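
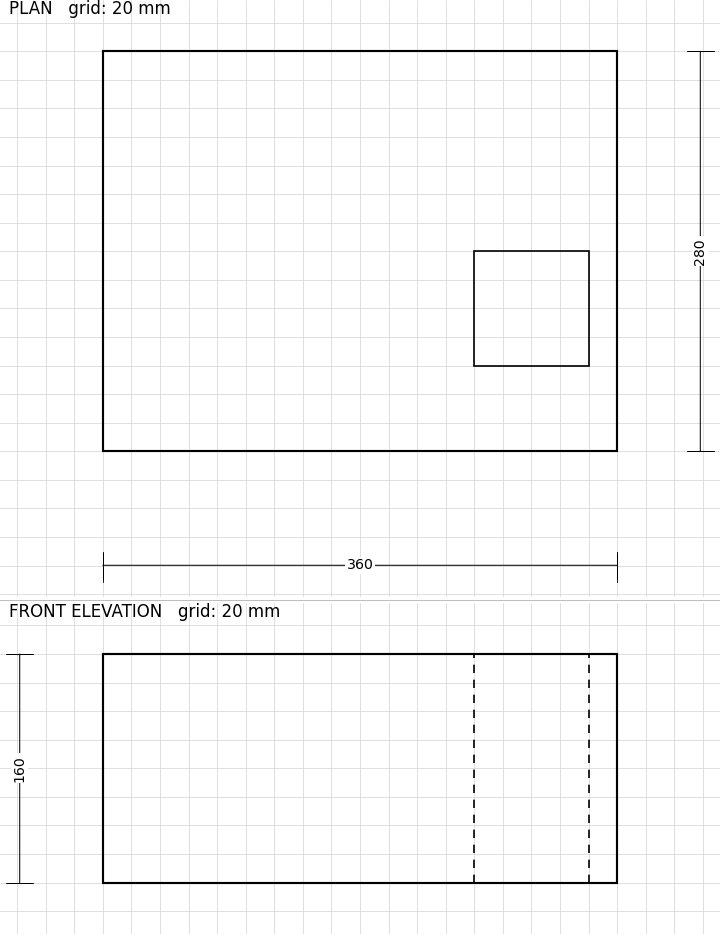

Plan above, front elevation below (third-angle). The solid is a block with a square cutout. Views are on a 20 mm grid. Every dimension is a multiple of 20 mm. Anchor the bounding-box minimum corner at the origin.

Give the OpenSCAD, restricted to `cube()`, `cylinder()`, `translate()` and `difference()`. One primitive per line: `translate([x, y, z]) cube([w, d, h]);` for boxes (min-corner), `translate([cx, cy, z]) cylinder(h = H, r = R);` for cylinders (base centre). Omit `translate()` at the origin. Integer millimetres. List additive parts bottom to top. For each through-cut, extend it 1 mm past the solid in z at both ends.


difference() {
  cube([360, 280, 160]);
  translate([260, 60, -1]) cube([80, 80, 162]);
}


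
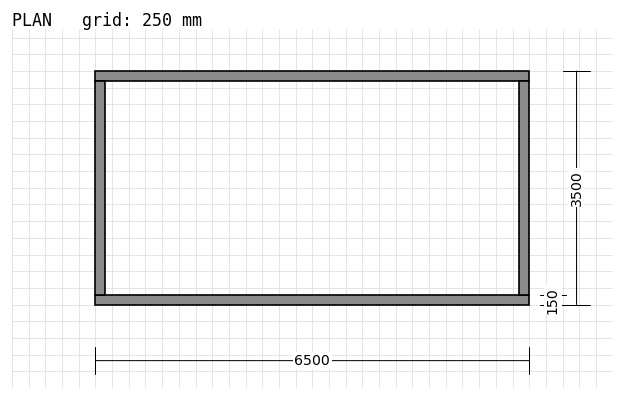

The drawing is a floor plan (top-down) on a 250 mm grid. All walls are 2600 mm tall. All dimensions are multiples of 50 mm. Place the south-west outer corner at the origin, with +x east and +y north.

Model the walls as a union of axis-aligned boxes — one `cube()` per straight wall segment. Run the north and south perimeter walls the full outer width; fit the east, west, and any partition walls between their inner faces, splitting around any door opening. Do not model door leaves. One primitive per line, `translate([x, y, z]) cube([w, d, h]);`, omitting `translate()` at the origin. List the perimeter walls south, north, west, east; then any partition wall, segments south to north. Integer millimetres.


cube([6500, 150, 2600]);
translate([0, 3350, 0]) cube([6500, 150, 2600]);
translate([0, 150, 0]) cube([150, 3200, 2600]);
translate([6350, 150, 0]) cube([150, 3200, 2600]);


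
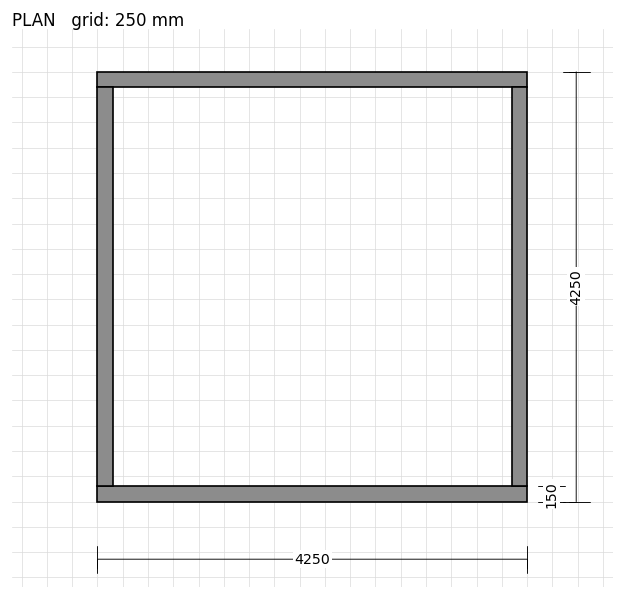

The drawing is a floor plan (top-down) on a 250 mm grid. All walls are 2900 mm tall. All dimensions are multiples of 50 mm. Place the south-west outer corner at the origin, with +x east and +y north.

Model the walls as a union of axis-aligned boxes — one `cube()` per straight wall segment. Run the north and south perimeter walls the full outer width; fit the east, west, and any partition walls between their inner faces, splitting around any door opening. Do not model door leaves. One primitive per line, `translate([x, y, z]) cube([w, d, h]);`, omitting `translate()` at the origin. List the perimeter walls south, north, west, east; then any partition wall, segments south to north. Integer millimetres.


cube([4250, 150, 2900]);
translate([0, 4100, 0]) cube([4250, 150, 2900]);
translate([0, 150, 0]) cube([150, 3950, 2900]);
translate([4100, 150, 0]) cube([150, 3950, 2900]);


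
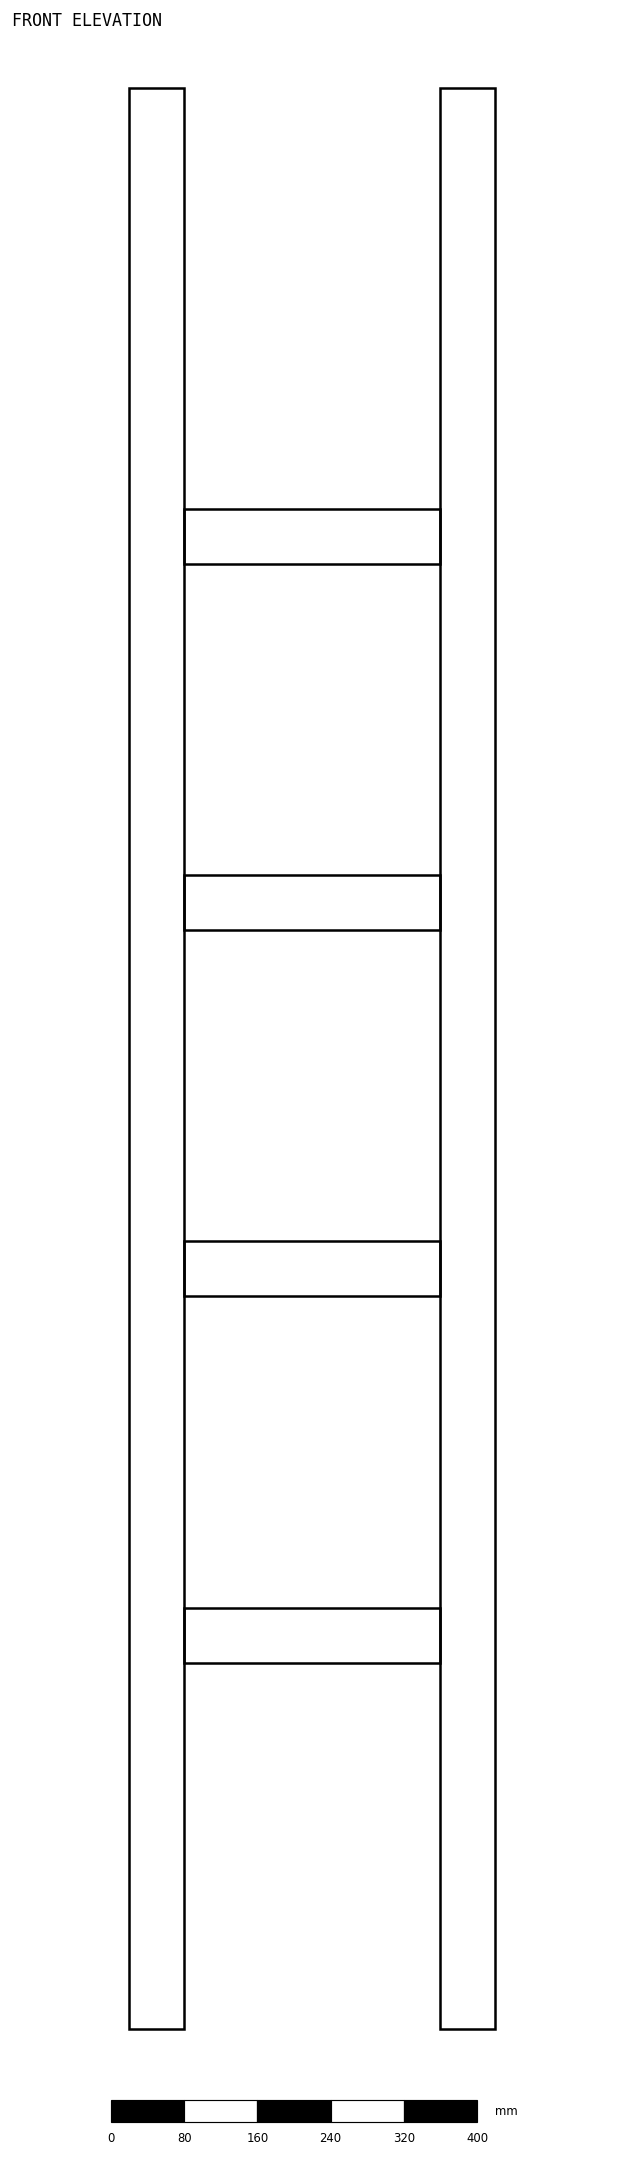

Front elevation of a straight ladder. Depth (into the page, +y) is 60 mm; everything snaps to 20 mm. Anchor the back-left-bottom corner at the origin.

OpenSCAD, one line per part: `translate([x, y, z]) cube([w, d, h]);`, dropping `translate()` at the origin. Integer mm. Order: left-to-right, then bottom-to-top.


cube([60, 60, 2120]);
translate([60, 0, 400]) cube([280, 60, 60]);
translate([60, 0, 800]) cube([280, 60, 60]);
translate([60, 0, 1200]) cube([280, 60, 60]);
translate([60, 0, 1600]) cube([280, 60, 60]);
translate([340, 0, 0]) cube([60, 60, 2120]);


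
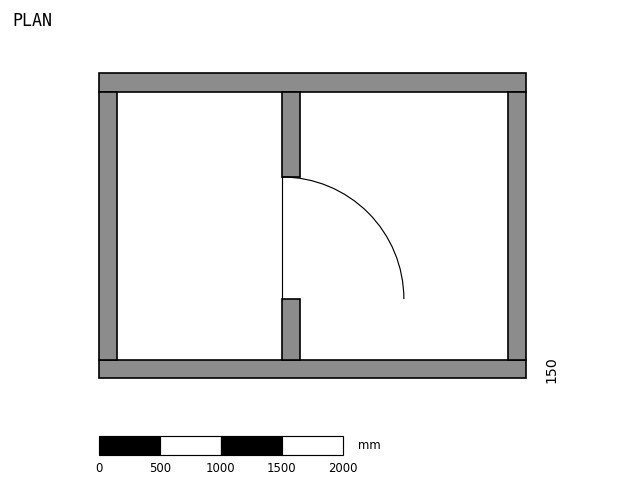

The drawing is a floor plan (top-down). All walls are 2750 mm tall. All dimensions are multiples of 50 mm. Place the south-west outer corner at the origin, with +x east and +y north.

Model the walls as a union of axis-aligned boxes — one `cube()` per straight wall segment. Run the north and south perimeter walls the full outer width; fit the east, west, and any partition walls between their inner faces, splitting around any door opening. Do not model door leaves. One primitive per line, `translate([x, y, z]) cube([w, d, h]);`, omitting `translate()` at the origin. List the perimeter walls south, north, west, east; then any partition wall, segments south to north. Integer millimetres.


cube([3500, 150, 2750]);
translate([0, 2350, 0]) cube([3500, 150, 2750]);
translate([0, 150, 0]) cube([150, 2200, 2750]);
translate([3350, 150, 0]) cube([150, 2200, 2750]);
translate([1500, 150, 0]) cube([150, 500, 2750]);
translate([1500, 1650, 0]) cube([150, 700, 2750]);


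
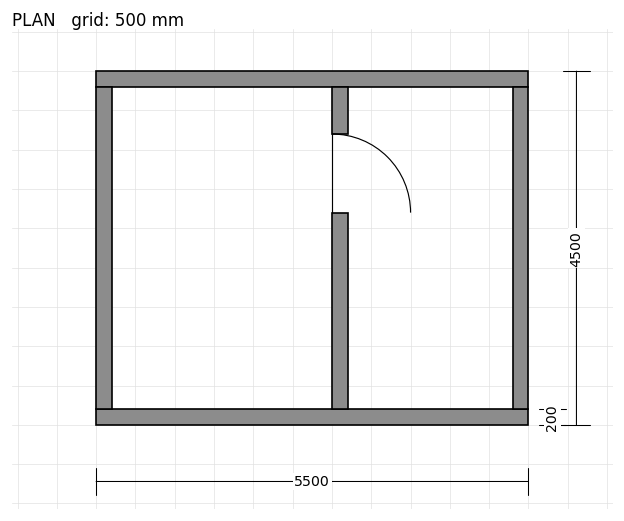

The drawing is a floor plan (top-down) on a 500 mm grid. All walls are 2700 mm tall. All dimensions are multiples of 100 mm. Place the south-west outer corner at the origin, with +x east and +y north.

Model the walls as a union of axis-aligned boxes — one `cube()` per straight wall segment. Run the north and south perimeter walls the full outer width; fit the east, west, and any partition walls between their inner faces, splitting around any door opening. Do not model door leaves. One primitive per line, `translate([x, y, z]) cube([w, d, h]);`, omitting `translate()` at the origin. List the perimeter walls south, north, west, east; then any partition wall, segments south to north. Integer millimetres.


cube([5500, 200, 2700]);
translate([0, 4300, 0]) cube([5500, 200, 2700]);
translate([0, 200, 0]) cube([200, 4100, 2700]);
translate([5300, 200, 0]) cube([200, 4100, 2700]);
translate([3000, 200, 0]) cube([200, 2500, 2700]);
translate([3000, 3700, 0]) cube([200, 600, 2700]);


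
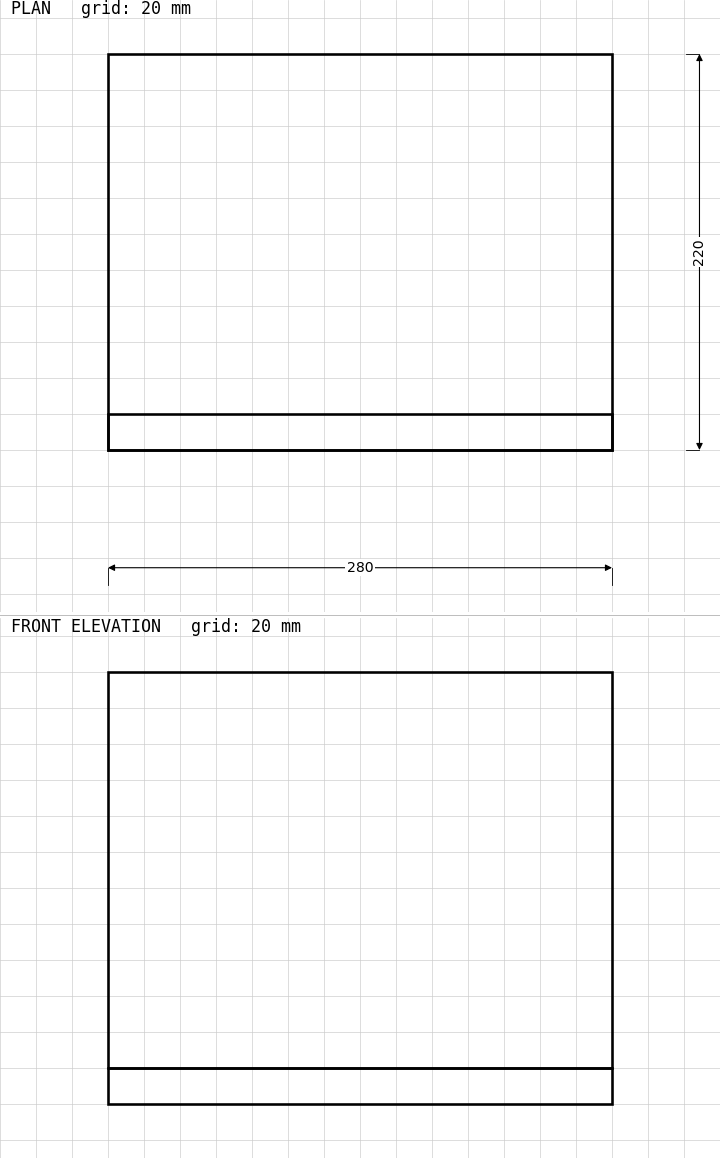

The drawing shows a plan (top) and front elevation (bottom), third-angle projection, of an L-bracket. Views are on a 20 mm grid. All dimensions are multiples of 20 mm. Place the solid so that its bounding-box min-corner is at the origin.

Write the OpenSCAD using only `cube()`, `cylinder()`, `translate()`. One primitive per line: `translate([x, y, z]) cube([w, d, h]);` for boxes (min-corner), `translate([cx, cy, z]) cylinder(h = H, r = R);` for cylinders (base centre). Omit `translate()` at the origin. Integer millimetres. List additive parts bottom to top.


cube([280, 220, 20]);
translate([0, 0, 20]) cube([280, 20, 220]);


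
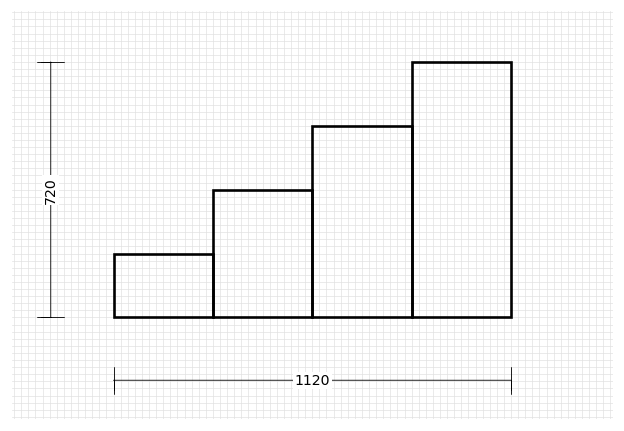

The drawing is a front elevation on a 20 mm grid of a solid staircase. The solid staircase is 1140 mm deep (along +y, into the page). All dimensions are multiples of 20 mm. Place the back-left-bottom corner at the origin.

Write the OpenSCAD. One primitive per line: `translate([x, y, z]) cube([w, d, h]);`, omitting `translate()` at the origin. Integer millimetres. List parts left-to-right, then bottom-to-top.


cube([280, 1140, 180]);
translate([280, 0, 0]) cube([280, 1140, 360]);
translate([560, 0, 0]) cube([280, 1140, 540]);
translate([840, 0, 0]) cube([280, 1140, 720]);


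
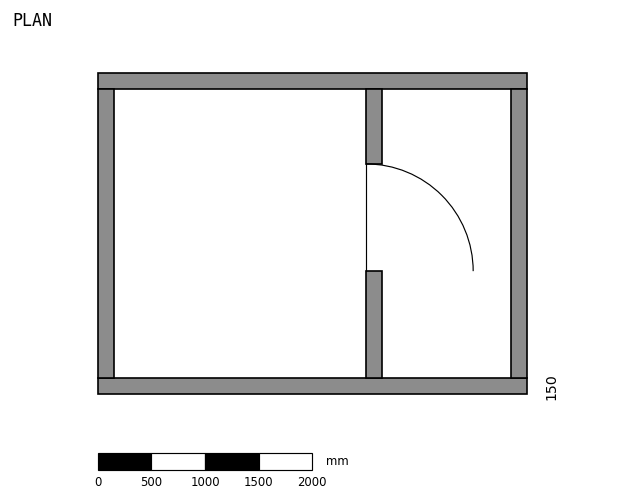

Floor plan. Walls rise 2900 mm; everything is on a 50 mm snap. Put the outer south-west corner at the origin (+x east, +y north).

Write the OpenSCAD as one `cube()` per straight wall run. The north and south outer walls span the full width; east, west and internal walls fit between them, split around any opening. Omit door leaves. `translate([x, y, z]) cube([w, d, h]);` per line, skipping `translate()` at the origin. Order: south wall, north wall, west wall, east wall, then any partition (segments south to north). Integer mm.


cube([4000, 150, 2900]);
translate([0, 2850, 0]) cube([4000, 150, 2900]);
translate([0, 150, 0]) cube([150, 2700, 2900]);
translate([3850, 150, 0]) cube([150, 2700, 2900]);
translate([2500, 150, 0]) cube([150, 1000, 2900]);
translate([2500, 2150, 0]) cube([150, 700, 2900]);


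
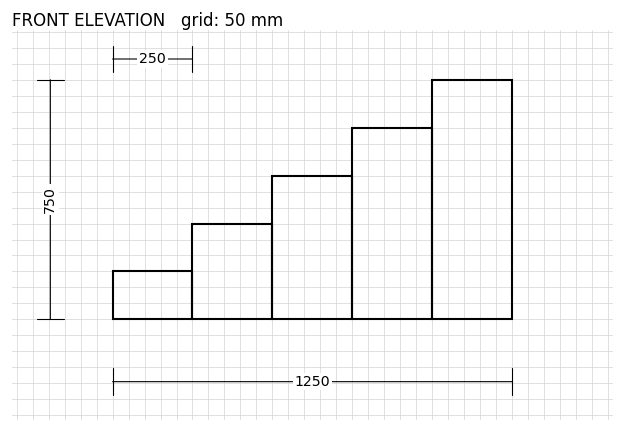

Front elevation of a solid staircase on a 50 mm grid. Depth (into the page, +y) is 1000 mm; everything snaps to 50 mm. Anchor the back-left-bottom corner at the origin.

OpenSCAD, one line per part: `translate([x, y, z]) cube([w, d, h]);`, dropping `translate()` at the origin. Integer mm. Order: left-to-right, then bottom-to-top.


cube([250, 1000, 150]);
translate([250, 0, 0]) cube([250, 1000, 300]);
translate([500, 0, 0]) cube([250, 1000, 450]);
translate([750, 0, 0]) cube([250, 1000, 600]);
translate([1000, 0, 0]) cube([250, 1000, 750]);


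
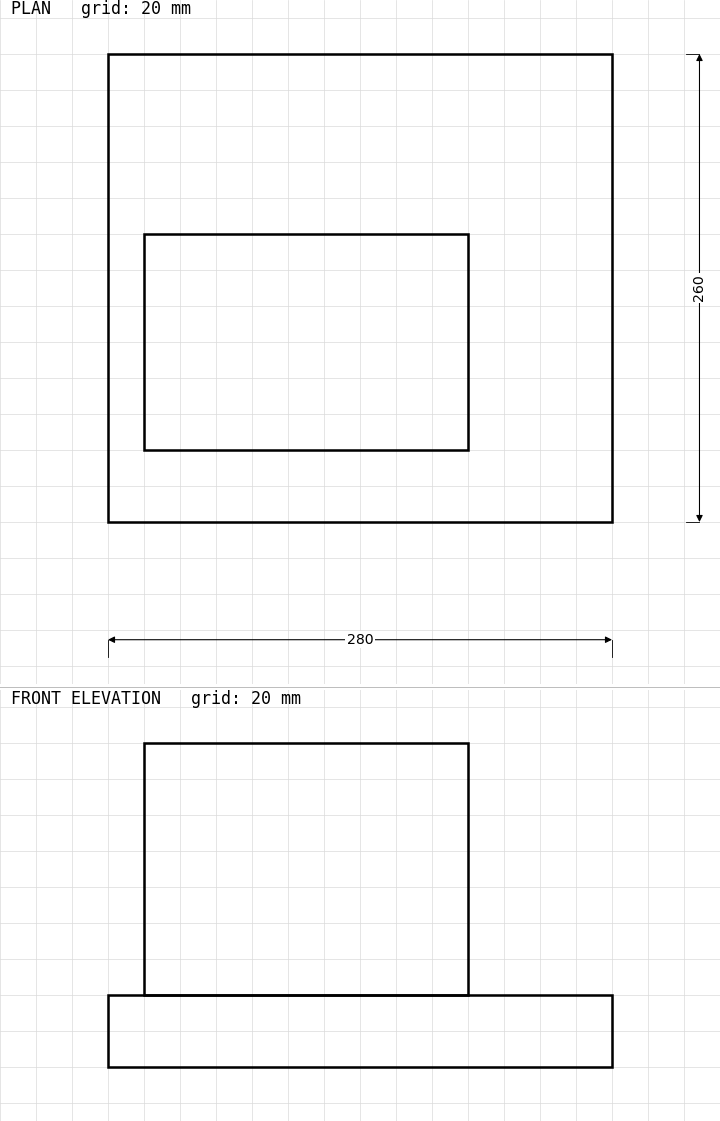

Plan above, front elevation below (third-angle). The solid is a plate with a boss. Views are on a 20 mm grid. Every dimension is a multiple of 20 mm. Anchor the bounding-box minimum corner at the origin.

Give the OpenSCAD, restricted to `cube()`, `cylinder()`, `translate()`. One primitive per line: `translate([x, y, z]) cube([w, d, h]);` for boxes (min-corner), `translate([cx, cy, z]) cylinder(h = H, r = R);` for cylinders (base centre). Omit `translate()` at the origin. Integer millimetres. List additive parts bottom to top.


cube([280, 260, 40]);
translate([20, 40, 40]) cube([180, 120, 140]);


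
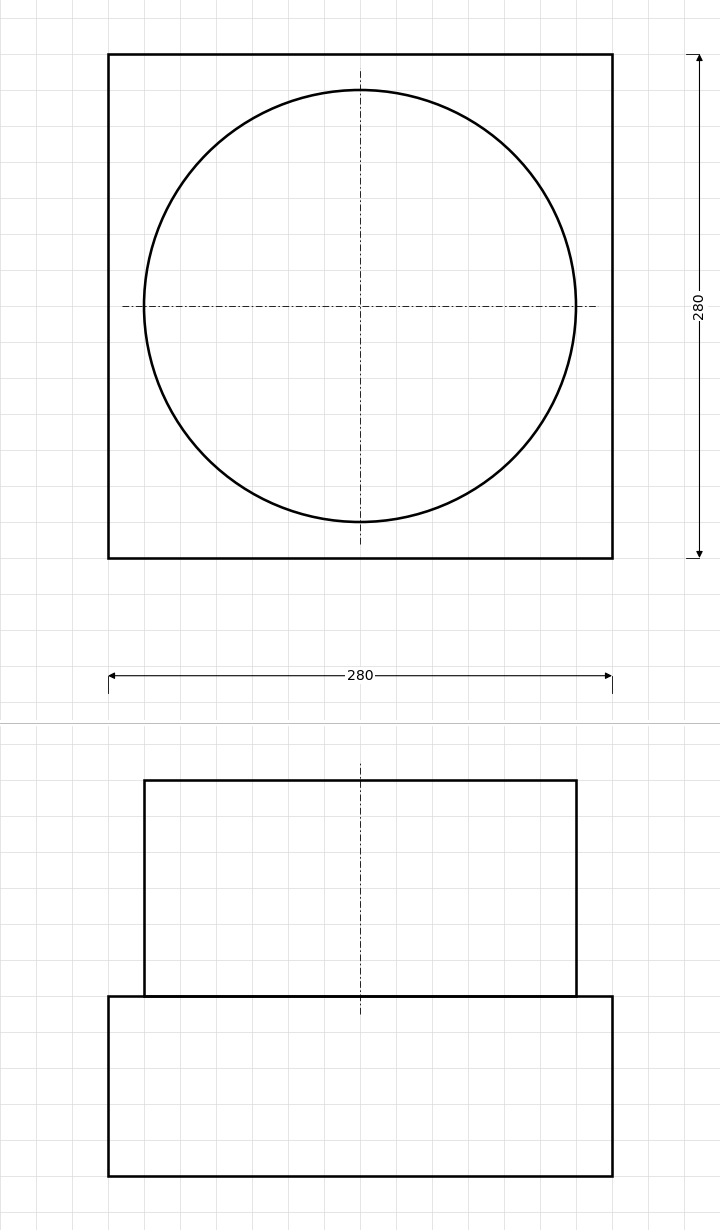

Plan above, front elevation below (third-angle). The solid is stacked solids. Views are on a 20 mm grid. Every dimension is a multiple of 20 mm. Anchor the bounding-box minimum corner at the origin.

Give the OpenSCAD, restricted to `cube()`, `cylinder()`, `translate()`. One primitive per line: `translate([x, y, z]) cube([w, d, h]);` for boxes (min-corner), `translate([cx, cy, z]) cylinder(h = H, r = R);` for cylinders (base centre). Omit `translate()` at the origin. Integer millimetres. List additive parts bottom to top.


cube([280, 280, 100]);
translate([140, 140, 100]) cylinder(h = 120, r = 120);


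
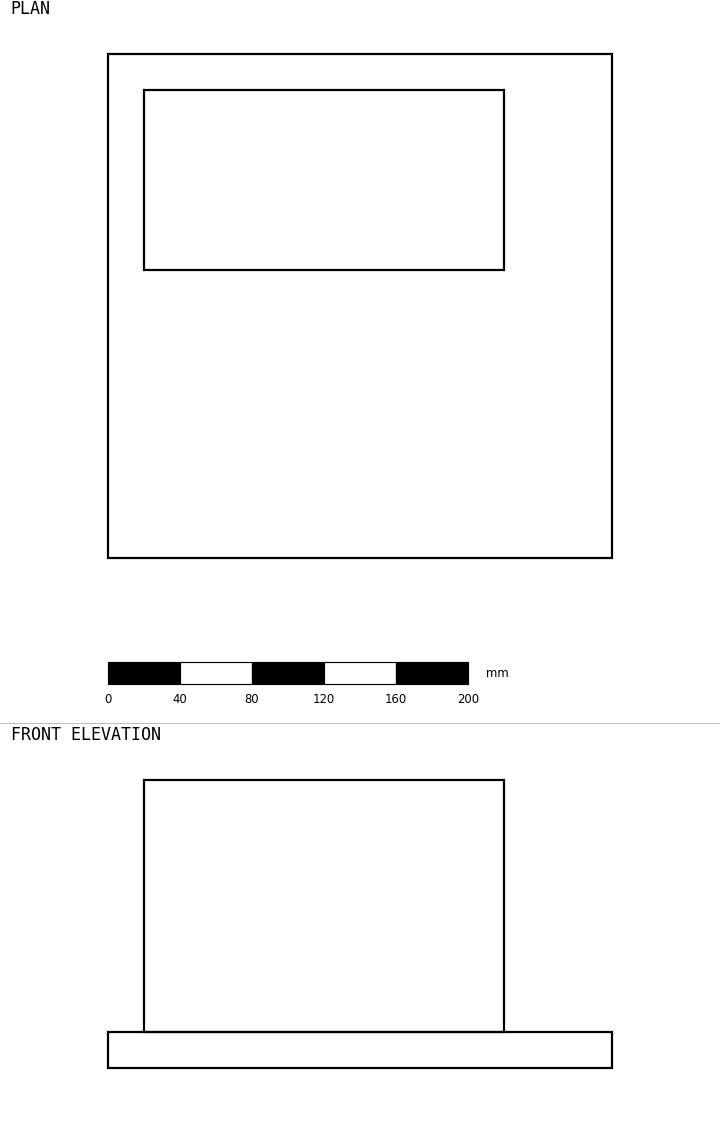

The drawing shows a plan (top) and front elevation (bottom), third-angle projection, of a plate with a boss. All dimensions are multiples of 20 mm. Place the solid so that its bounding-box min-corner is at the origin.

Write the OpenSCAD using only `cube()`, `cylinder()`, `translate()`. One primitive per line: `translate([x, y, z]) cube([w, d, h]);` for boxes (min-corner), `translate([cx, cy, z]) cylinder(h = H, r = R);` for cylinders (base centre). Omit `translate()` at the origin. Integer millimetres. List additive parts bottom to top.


cube([280, 280, 20]);
translate([20, 160, 20]) cube([200, 100, 140]);


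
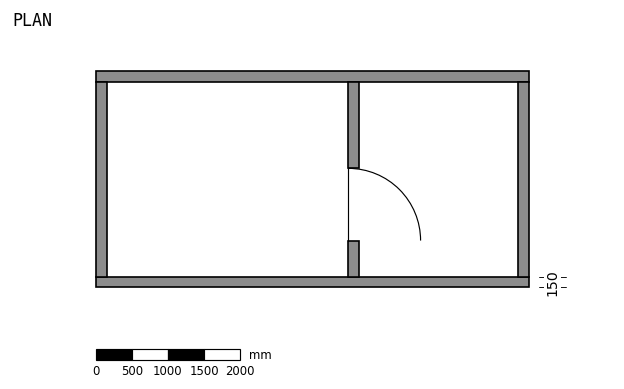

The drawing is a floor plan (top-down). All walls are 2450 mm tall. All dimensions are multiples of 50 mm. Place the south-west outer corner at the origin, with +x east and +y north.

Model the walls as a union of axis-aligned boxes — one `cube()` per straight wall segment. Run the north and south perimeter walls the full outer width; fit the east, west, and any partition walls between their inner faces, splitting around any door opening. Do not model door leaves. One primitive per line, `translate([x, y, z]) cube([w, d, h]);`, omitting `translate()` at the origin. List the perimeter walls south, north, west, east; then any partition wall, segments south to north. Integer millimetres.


cube([6000, 150, 2450]);
translate([0, 2850, 0]) cube([6000, 150, 2450]);
translate([0, 150, 0]) cube([150, 2700, 2450]);
translate([5850, 150, 0]) cube([150, 2700, 2450]);
translate([3500, 150, 0]) cube([150, 500, 2450]);
translate([3500, 1650, 0]) cube([150, 1200, 2450]);


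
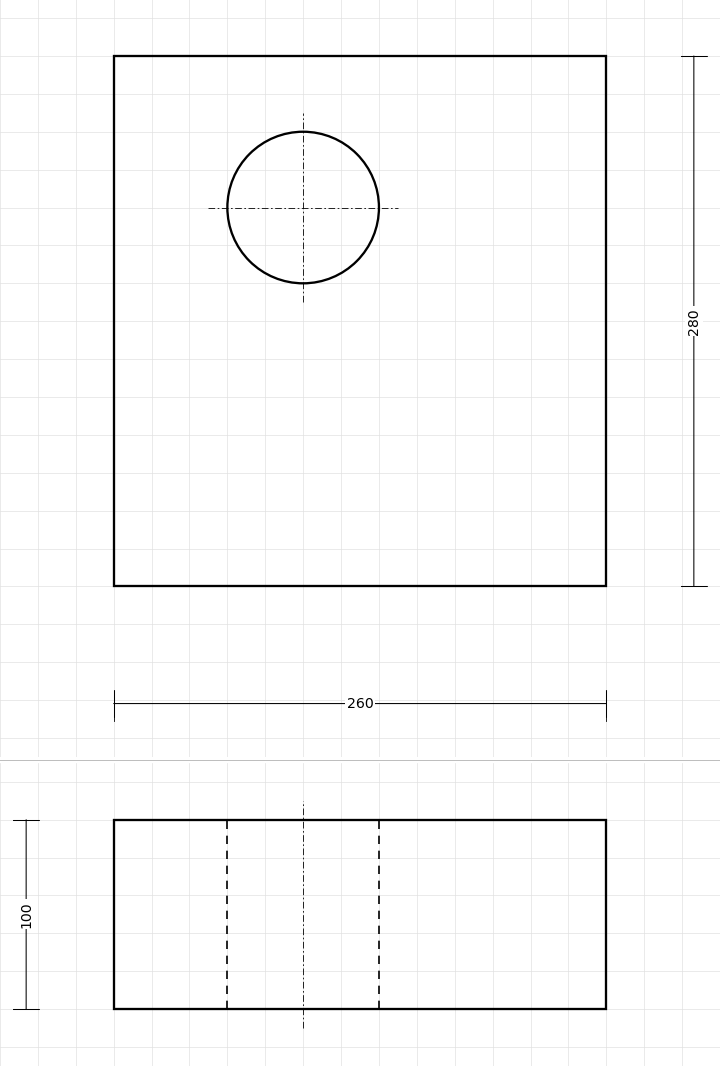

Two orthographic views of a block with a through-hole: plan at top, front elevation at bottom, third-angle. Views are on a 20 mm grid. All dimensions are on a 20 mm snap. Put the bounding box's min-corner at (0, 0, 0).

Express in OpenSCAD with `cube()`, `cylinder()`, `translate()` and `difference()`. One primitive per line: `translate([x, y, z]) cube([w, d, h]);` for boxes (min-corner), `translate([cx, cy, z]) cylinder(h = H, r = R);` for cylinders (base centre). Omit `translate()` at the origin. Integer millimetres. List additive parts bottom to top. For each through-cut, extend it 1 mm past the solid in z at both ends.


difference() {
  cube([260, 280, 100]);
  translate([100, 200, -1]) cylinder(h = 102, r = 40);
}


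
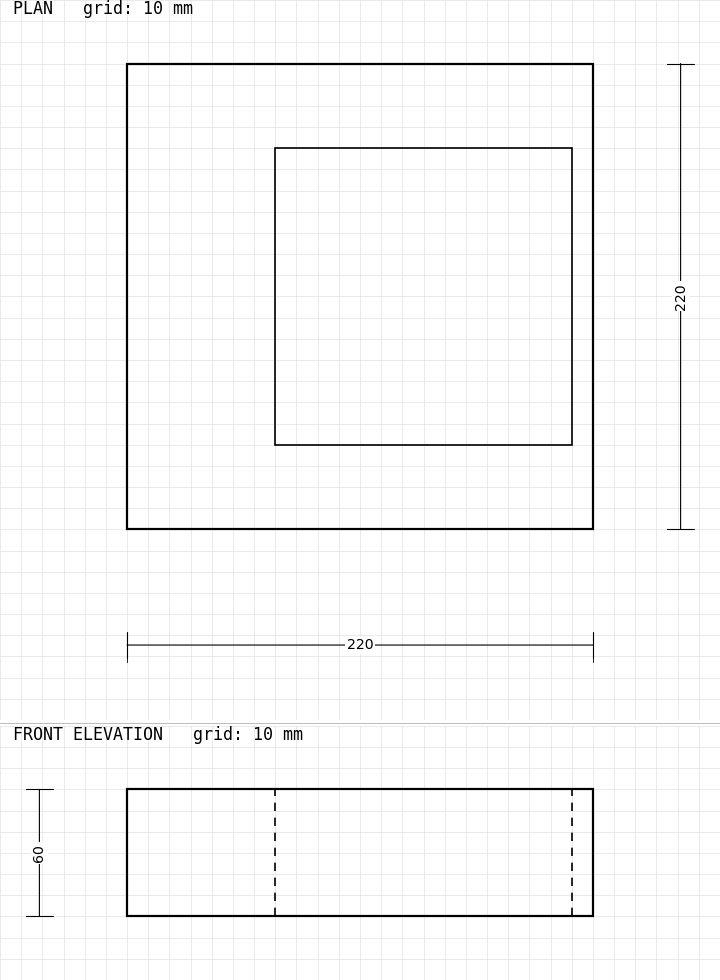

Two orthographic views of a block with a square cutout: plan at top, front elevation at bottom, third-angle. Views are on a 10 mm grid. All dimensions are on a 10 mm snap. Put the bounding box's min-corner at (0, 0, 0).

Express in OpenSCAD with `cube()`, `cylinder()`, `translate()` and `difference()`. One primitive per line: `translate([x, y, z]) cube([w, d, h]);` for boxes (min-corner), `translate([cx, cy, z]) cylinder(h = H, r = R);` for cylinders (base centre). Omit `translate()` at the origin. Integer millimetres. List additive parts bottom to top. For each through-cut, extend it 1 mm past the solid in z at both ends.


difference() {
  cube([220, 220, 60]);
  translate([70, 40, -1]) cube([140, 140, 62]);
}


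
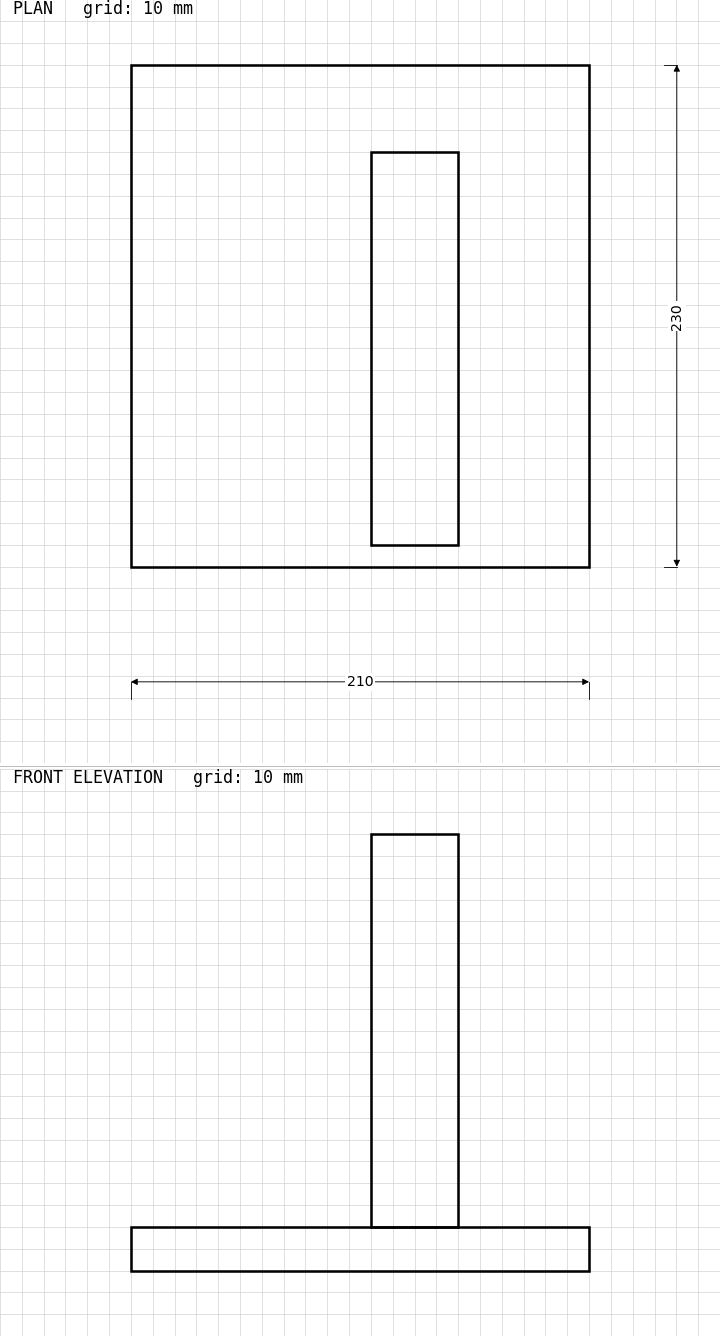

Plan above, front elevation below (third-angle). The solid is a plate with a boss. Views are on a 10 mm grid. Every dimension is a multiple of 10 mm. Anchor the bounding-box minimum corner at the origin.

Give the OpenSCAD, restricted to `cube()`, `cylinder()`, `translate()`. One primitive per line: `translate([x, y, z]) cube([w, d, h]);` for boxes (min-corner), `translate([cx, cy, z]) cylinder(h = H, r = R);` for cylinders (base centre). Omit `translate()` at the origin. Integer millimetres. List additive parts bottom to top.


cube([210, 230, 20]);
translate([110, 10, 20]) cube([40, 180, 180]);


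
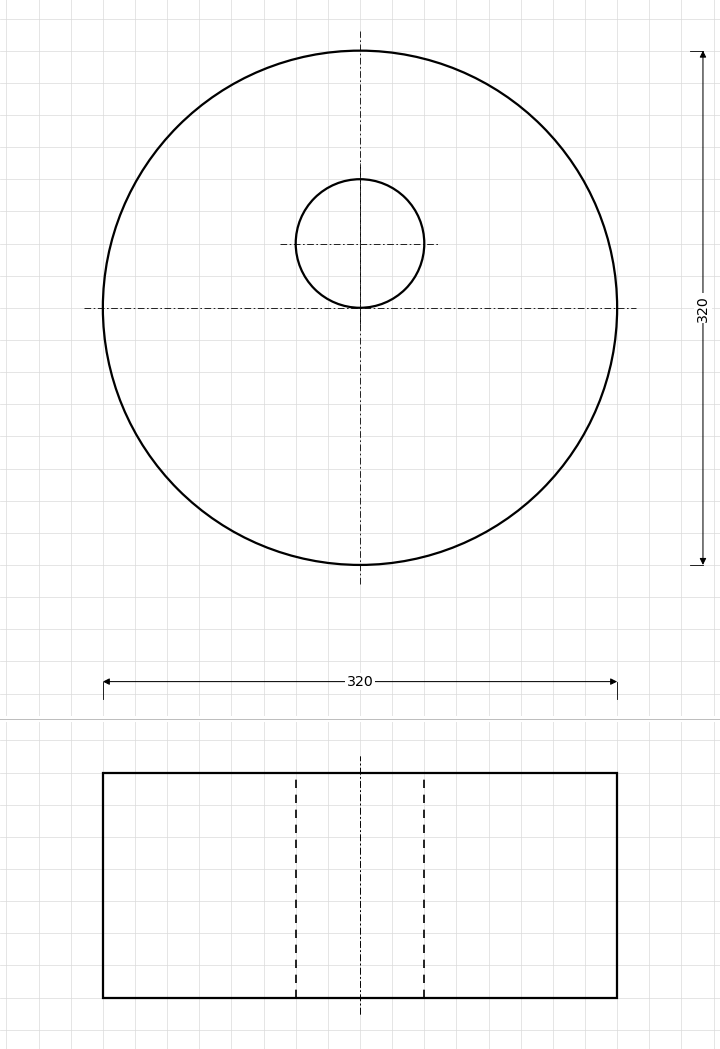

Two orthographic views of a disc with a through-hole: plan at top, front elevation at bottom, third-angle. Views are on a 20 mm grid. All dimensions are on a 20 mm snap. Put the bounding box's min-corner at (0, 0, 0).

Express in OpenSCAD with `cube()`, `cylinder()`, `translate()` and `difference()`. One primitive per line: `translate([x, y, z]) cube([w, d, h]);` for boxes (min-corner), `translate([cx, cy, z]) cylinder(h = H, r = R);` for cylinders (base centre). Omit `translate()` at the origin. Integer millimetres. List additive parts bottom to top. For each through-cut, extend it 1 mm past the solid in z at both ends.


difference() {
  translate([160, 160, 0]) cylinder(h = 140, r = 160);
  translate([160, 200, -1]) cylinder(h = 142, r = 40);
}


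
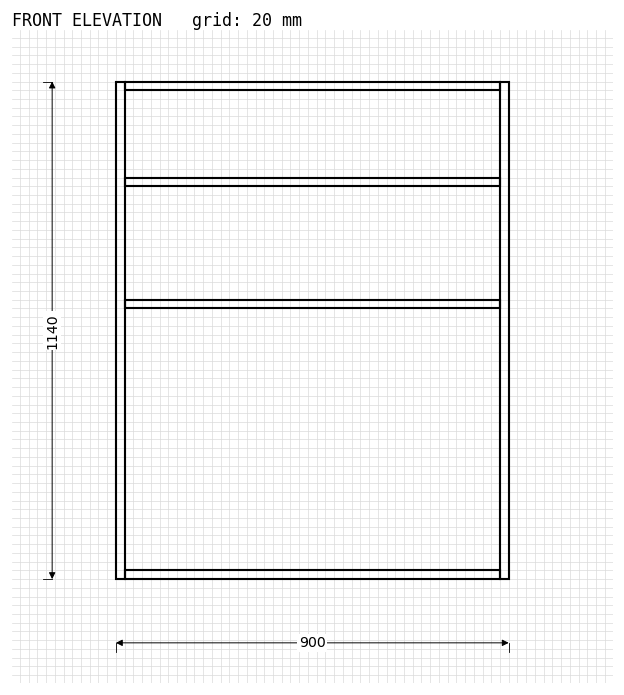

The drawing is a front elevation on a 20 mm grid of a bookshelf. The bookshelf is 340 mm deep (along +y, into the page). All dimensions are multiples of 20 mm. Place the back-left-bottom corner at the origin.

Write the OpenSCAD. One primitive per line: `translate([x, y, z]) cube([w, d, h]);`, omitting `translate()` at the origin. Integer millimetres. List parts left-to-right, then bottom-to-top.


cube([20, 340, 1140]);
translate([20, 0, 0]) cube([860, 340, 20]);
translate([20, 0, 620]) cube([860, 340, 20]);
translate([20, 0, 900]) cube([860, 340, 20]);
translate([20, 0, 1120]) cube([860, 340, 20]);
translate([880, 0, 0]) cube([20, 340, 1140]);


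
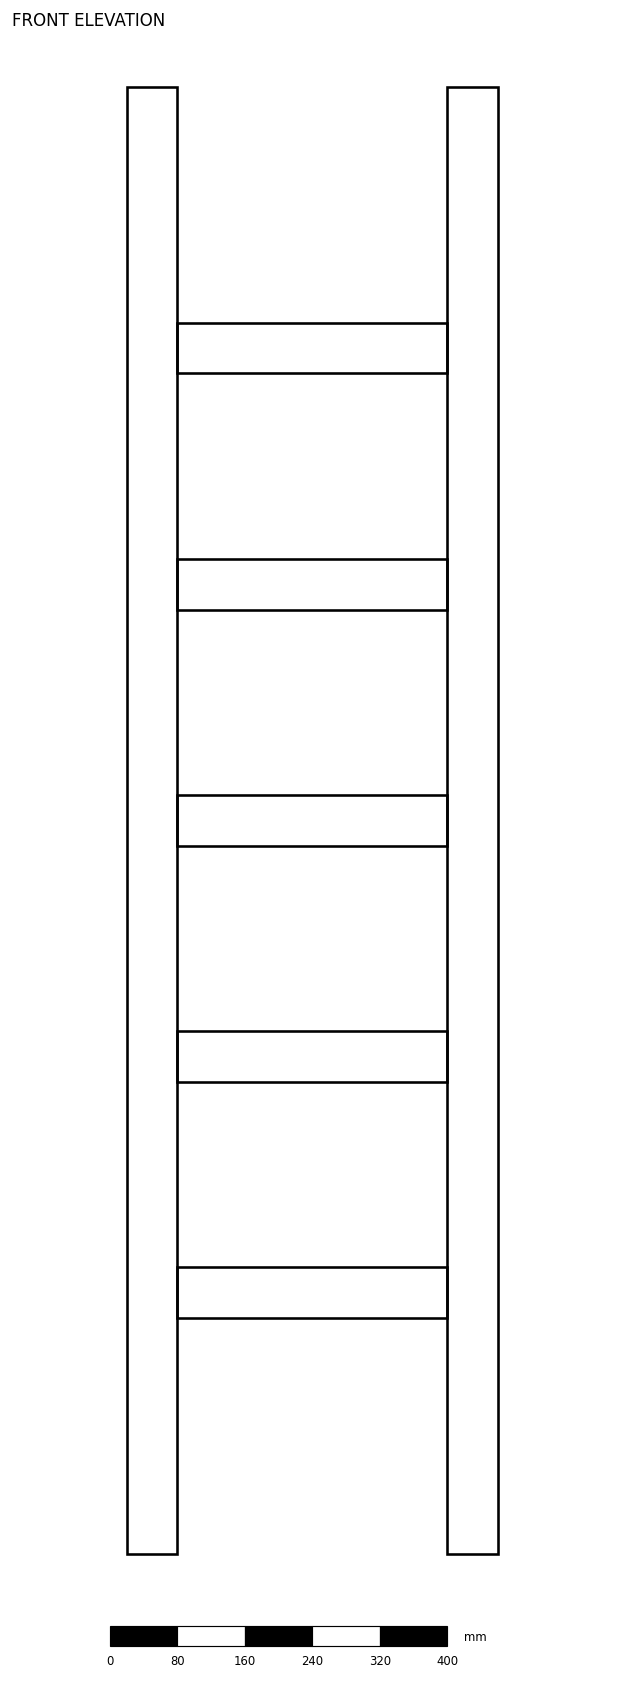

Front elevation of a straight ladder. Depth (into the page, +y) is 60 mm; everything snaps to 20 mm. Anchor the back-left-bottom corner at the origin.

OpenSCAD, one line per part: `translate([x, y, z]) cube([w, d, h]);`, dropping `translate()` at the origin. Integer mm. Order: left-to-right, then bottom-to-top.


cube([60, 60, 1740]);
translate([60, 0, 280]) cube([320, 60, 60]);
translate([60, 0, 560]) cube([320, 60, 60]);
translate([60, 0, 840]) cube([320, 60, 60]);
translate([60, 0, 1120]) cube([320, 60, 60]);
translate([60, 0, 1400]) cube([320, 60, 60]);
translate([380, 0, 0]) cube([60, 60, 1740]);


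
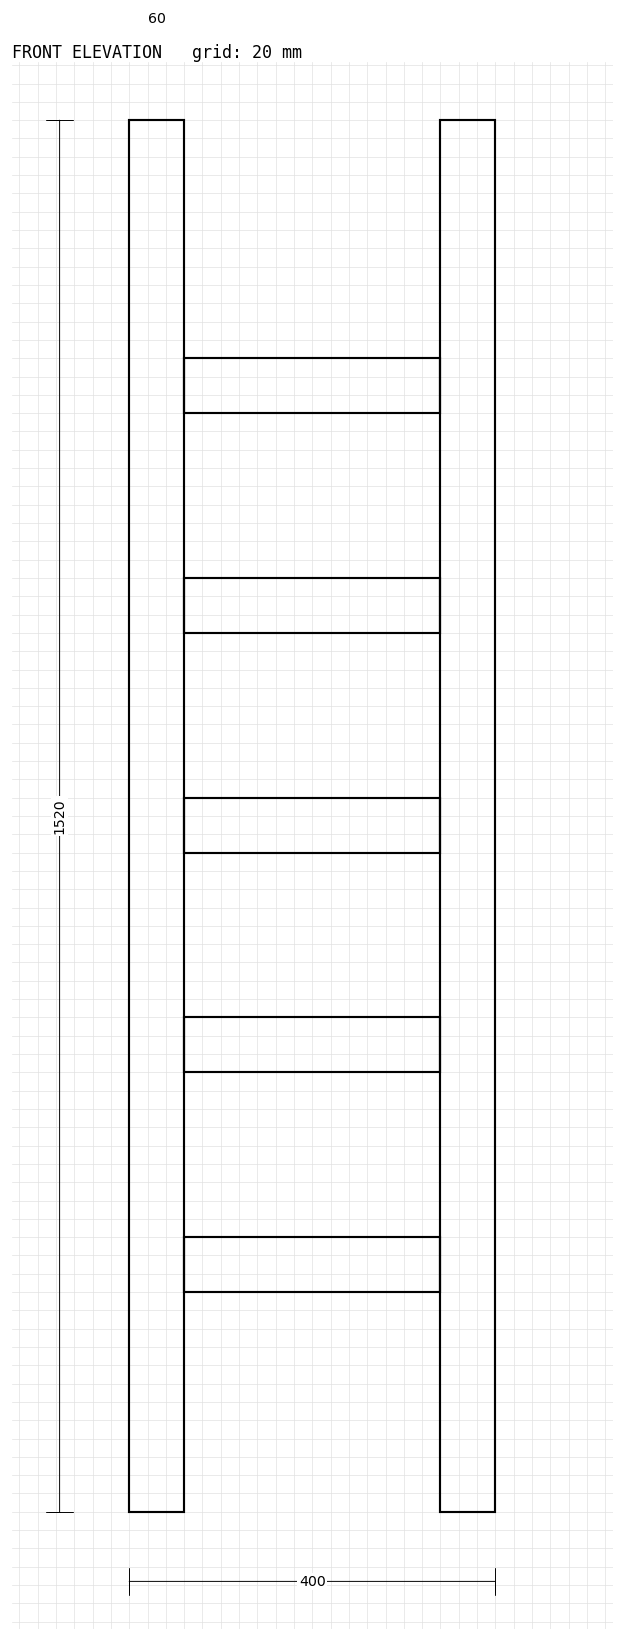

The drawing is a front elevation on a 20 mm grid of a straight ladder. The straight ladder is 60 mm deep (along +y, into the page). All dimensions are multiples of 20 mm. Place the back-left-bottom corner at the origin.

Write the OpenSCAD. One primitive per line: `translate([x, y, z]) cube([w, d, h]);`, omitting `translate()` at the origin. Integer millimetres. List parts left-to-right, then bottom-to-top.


cube([60, 60, 1520]);
translate([60, 0, 240]) cube([280, 60, 60]);
translate([60, 0, 480]) cube([280, 60, 60]);
translate([60, 0, 720]) cube([280, 60, 60]);
translate([60, 0, 960]) cube([280, 60, 60]);
translate([60, 0, 1200]) cube([280, 60, 60]);
translate([340, 0, 0]) cube([60, 60, 1520]);


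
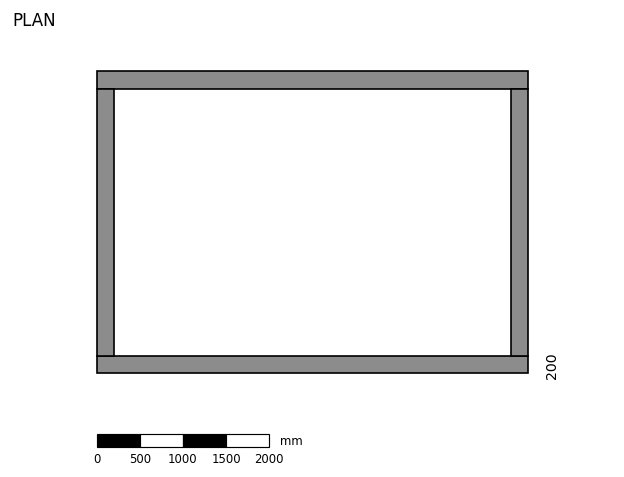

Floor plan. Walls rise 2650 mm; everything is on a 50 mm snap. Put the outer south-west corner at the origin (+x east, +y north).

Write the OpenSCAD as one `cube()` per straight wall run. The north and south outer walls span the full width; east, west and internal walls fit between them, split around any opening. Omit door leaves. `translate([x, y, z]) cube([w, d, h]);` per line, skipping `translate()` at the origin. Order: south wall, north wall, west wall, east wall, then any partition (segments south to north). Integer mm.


cube([5000, 200, 2650]);
translate([0, 3300, 0]) cube([5000, 200, 2650]);
translate([0, 200, 0]) cube([200, 3100, 2650]);
translate([4800, 200, 0]) cube([200, 3100, 2650]);


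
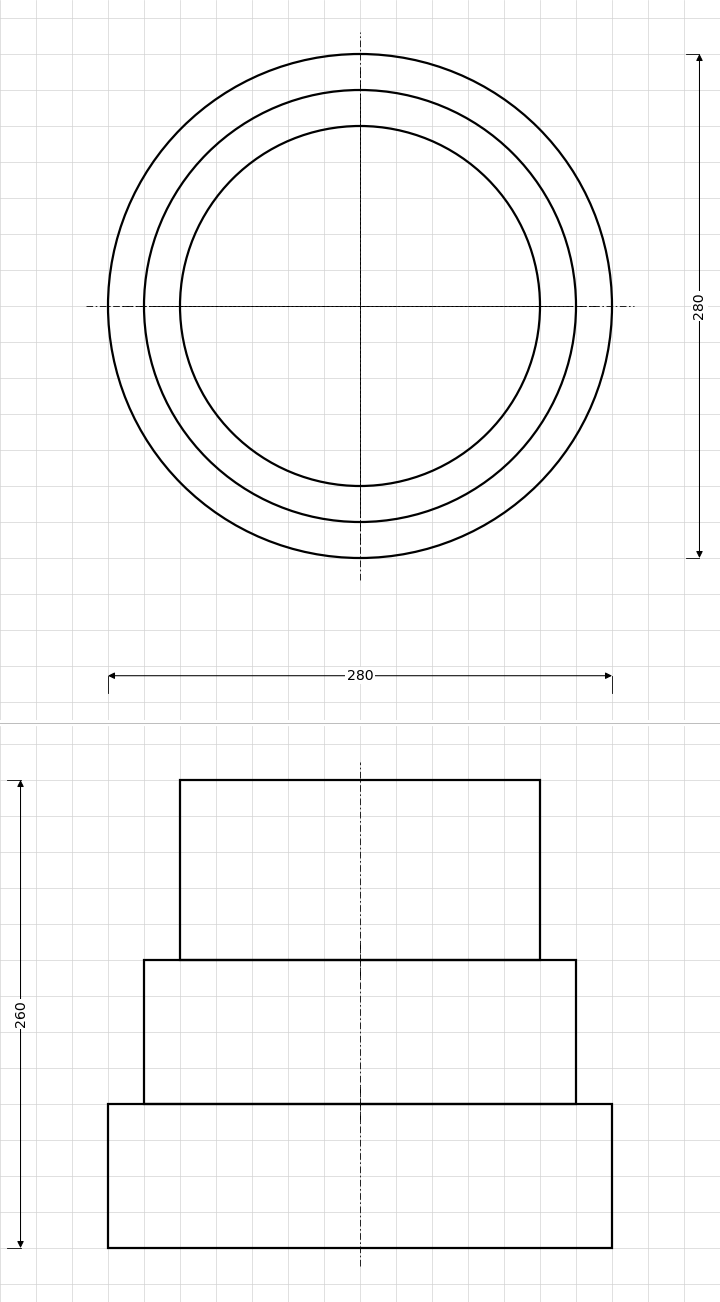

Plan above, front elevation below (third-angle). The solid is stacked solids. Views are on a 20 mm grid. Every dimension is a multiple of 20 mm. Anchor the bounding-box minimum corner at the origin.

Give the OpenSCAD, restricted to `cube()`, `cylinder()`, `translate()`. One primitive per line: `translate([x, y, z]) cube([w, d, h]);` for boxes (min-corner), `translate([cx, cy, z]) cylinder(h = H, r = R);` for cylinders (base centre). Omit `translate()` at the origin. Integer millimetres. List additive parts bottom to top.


translate([140, 140, 0]) cylinder(h = 80, r = 140);
translate([140, 140, 80]) cylinder(h = 80, r = 120);
translate([140, 140, 160]) cylinder(h = 100, r = 100);


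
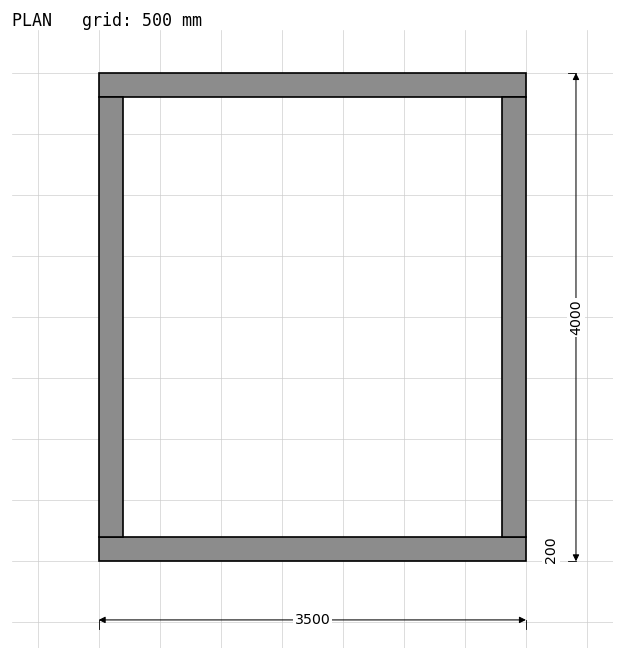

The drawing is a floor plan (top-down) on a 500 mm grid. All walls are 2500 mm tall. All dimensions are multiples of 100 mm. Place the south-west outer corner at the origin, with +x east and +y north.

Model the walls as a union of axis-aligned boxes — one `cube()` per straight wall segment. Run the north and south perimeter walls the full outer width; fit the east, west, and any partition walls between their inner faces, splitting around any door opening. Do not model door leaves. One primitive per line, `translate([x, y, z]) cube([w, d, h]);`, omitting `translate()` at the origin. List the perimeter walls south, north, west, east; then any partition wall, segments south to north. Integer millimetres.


cube([3500, 200, 2500]);
translate([0, 3800, 0]) cube([3500, 200, 2500]);
translate([0, 200, 0]) cube([200, 3600, 2500]);
translate([3300, 200, 0]) cube([200, 3600, 2500]);


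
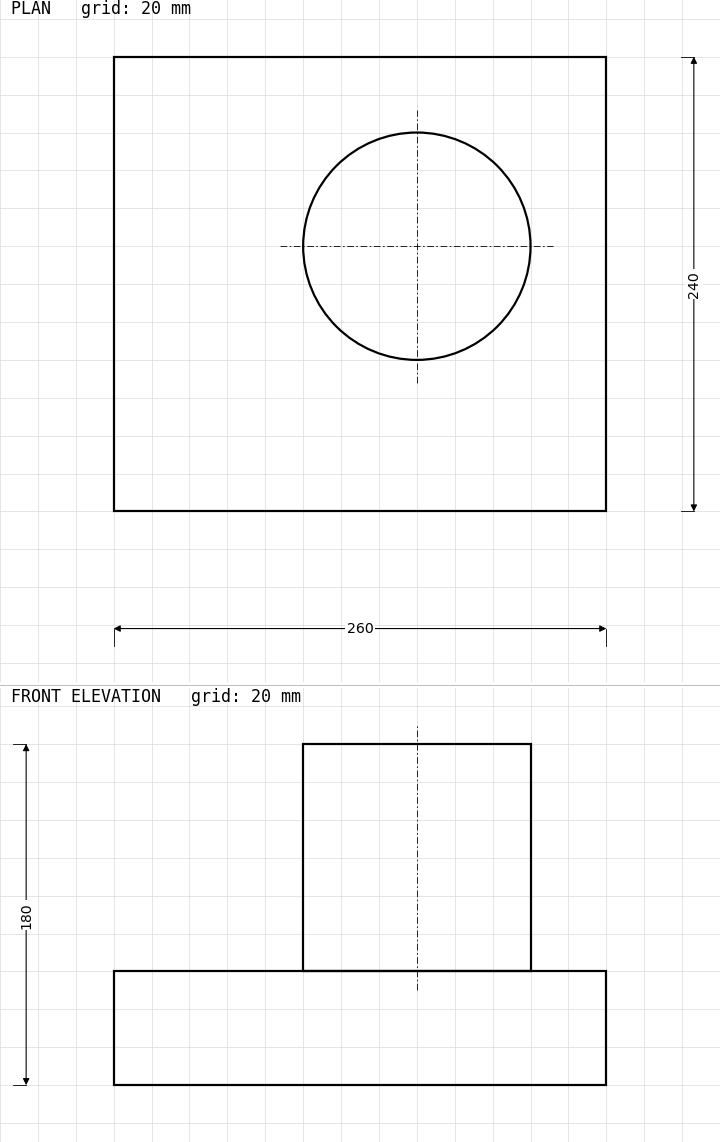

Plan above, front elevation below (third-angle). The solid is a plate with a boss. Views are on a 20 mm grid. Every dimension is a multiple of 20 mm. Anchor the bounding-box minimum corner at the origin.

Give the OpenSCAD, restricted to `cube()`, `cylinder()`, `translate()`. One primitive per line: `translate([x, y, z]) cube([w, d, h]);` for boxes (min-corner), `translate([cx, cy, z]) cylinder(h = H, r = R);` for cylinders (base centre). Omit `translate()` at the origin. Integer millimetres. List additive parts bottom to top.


cube([260, 240, 60]);
translate([160, 140, 60]) cylinder(h = 120, r = 60);


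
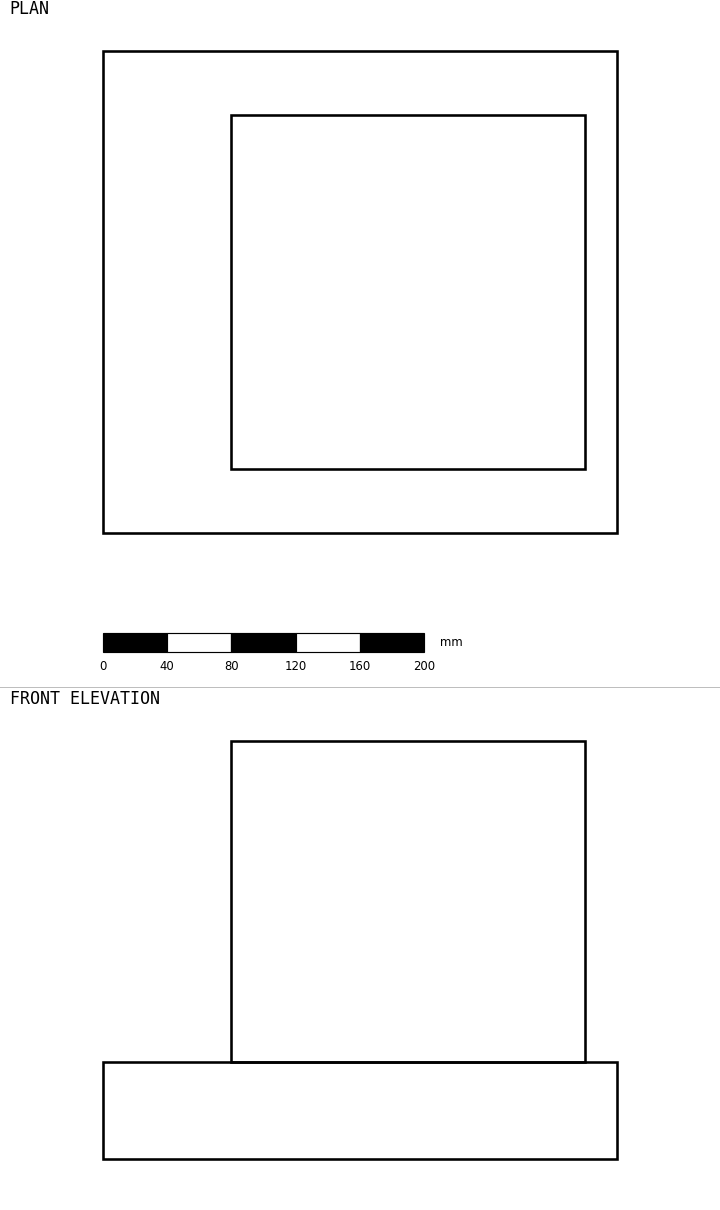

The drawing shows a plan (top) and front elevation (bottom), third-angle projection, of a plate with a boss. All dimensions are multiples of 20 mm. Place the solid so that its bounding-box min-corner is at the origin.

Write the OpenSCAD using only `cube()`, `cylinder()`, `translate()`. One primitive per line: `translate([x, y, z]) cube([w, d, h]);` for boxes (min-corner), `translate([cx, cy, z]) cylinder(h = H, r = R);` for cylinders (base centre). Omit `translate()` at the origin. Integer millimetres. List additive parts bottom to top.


cube([320, 300, 60]);
translate([80, 40, 60]) cube([220, 220, 200]);


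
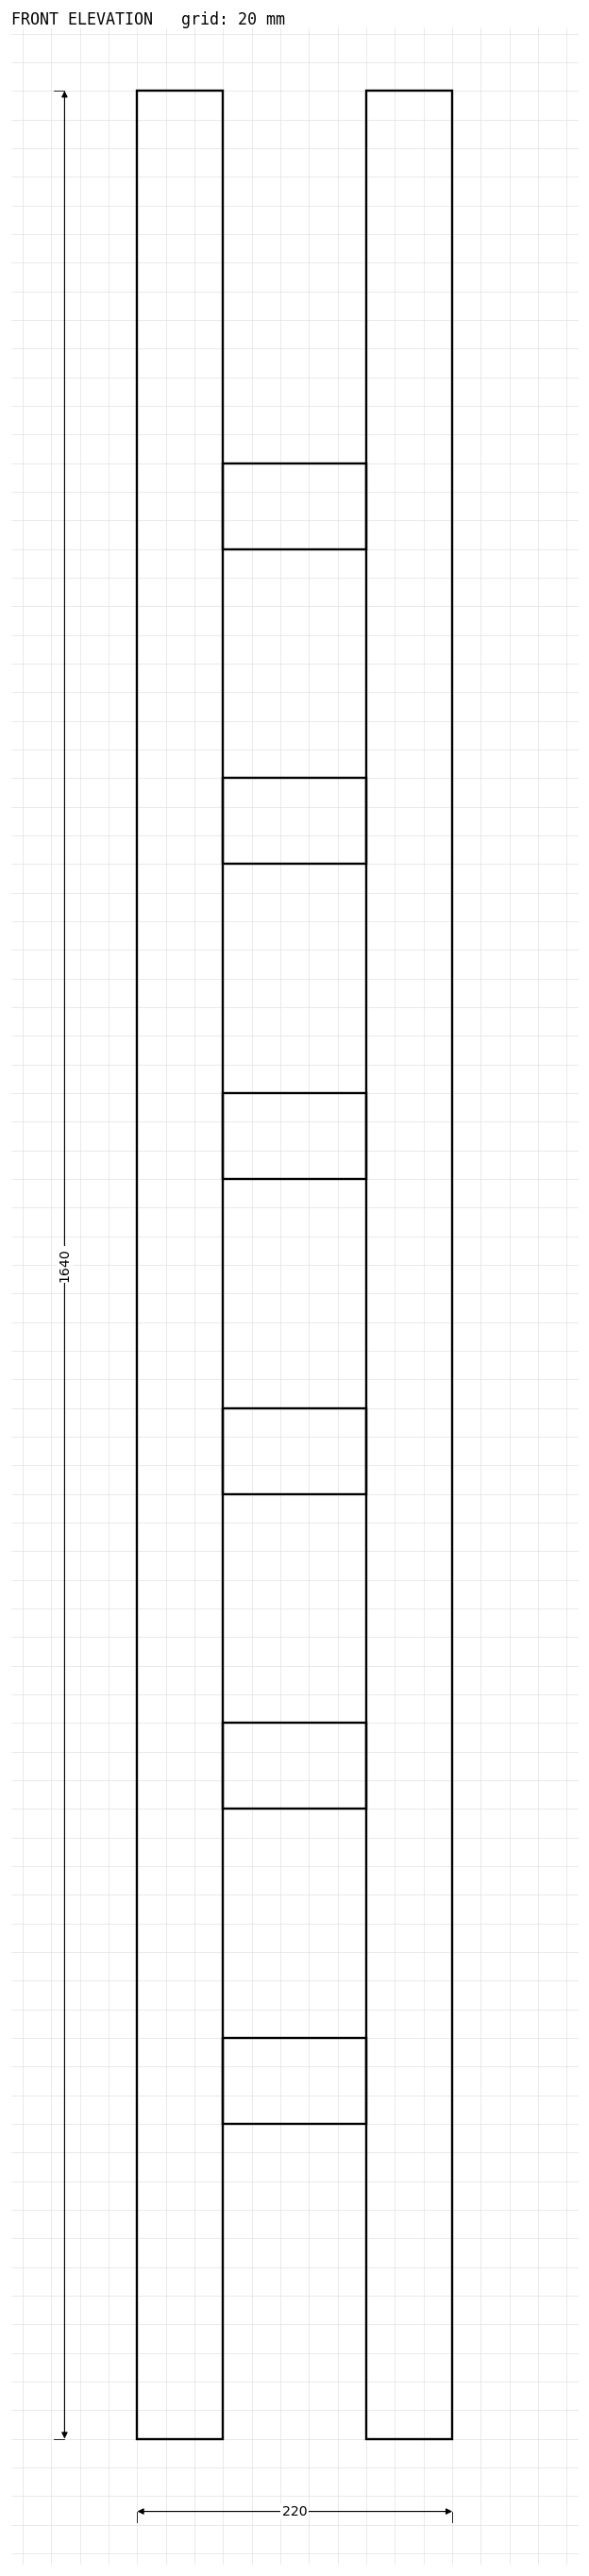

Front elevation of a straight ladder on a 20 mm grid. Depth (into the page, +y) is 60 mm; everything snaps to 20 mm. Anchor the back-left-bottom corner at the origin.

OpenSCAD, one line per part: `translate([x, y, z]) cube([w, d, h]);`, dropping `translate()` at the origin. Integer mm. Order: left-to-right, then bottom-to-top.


cube([60, 60, 1640]);
translate([60, 0, 220]) cube([100, 60, 60]);
translate([60, 0, 440]) cube([100, 60, 60]);
translate([60, 0, 660]) cube([100, 60, 60]);
translate([60, 0, 880]) cube([100, 60, 60]);
translate([60, 0, 1100]) cube([100, 60, 60]);
translate([60, 0, 1320]) cube([100, 60, 60]);
translate([160, 0, 0]) cube([60, 60, 1640]);


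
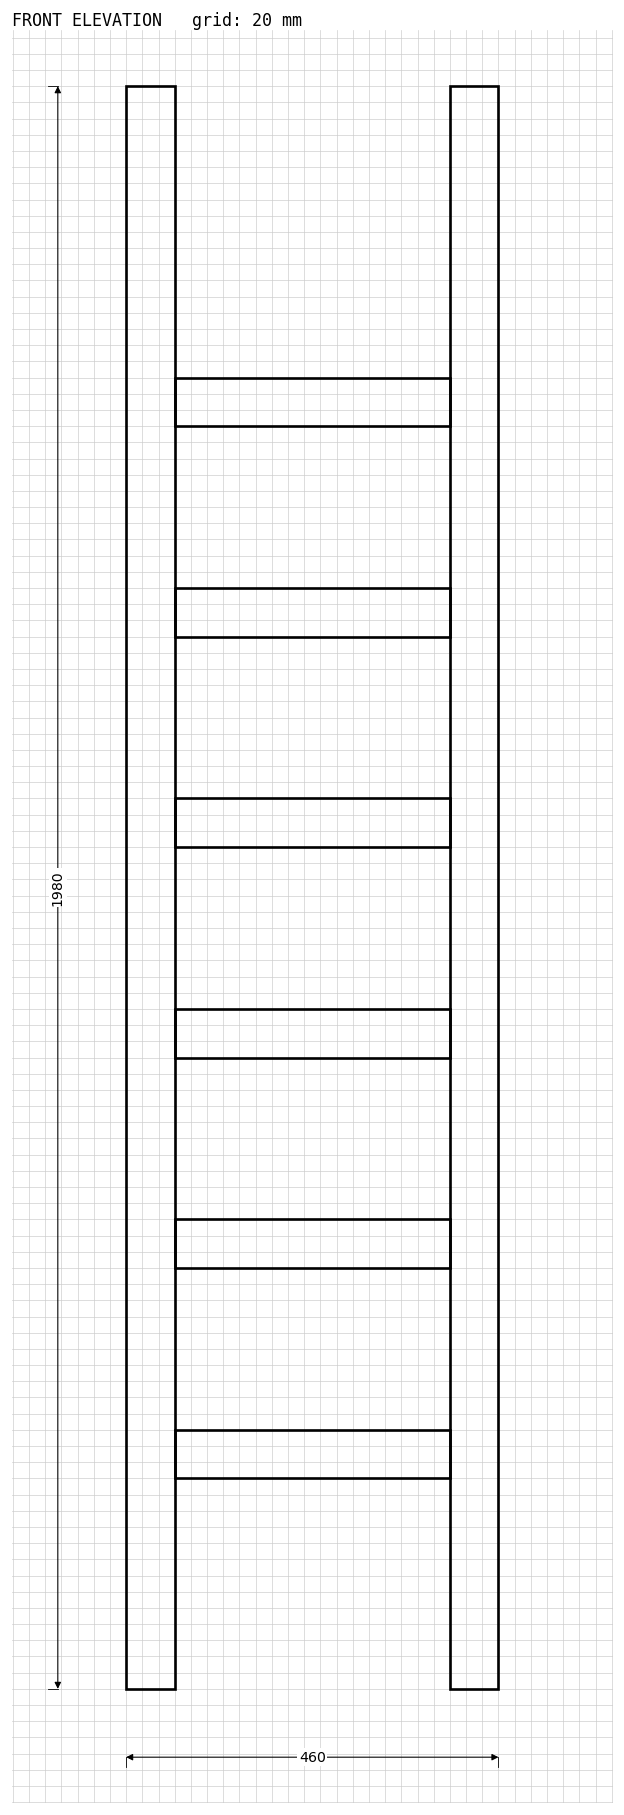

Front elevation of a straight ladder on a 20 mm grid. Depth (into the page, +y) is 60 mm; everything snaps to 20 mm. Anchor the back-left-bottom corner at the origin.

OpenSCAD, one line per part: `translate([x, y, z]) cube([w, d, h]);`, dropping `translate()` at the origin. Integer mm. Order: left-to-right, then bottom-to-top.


cube([60, 60, 1980]);
translate([60, 0, 260]) cube([340, 60, 60]);
translate([60, 0, 520]) cube([340, 60, 60]);
translate([60, 0, 780]) cube([340, 60, 60]);
translate([60, 0, 1040]) cube([340, 60, 60]);
translate([60, 0, 1300]) cube([340, 60, 60]);
translate([60, 0, 1560]) cube([340, 60, 60]);
translate([400, 0, 0]) cube([60, 60, 1980]);


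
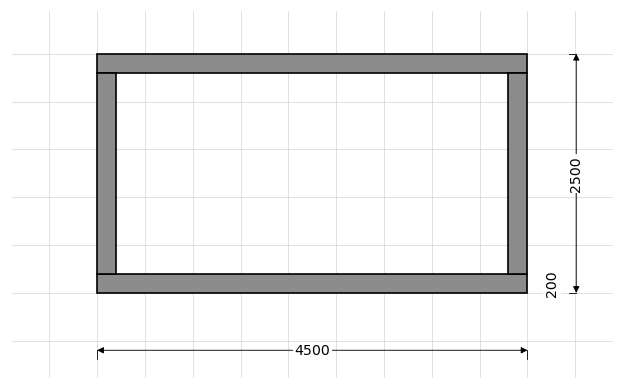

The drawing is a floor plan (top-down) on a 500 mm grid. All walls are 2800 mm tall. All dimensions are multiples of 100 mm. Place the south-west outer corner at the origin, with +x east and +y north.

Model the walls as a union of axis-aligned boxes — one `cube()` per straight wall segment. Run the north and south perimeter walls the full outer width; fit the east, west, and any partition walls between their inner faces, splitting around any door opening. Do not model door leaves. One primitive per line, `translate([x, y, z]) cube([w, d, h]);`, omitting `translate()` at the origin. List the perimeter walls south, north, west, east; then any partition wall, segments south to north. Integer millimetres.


cube([4500, 200, 2800]);
translate([0, 2300, 0]) cube([4500, 200, 2800]);
translate([0, 200, 0]) cube([200, 2100, 2800]);
translate([4300, 200, 0]) cube([200, 2100, 2800]);


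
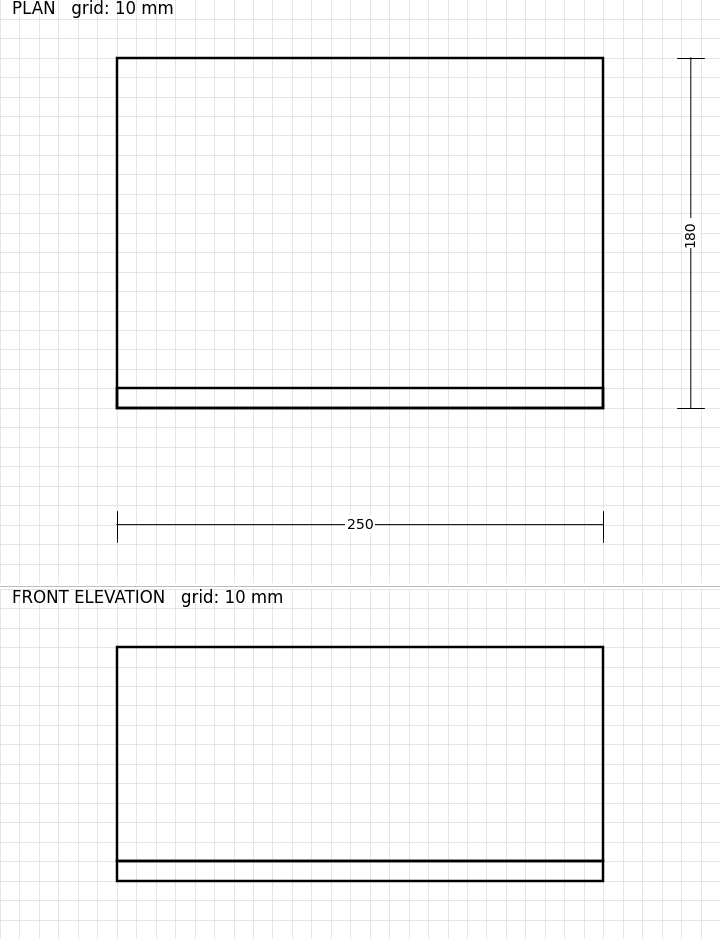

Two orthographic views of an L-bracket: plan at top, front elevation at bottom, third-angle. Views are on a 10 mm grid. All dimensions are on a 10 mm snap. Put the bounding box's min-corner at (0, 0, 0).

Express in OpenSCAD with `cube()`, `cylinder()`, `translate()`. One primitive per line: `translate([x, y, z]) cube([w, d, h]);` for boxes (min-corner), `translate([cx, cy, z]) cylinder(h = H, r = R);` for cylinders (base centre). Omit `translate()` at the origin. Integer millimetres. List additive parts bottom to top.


cube([250, 180, 10]);
translate([0, 0, 10]) cube([250, 10, 110]);


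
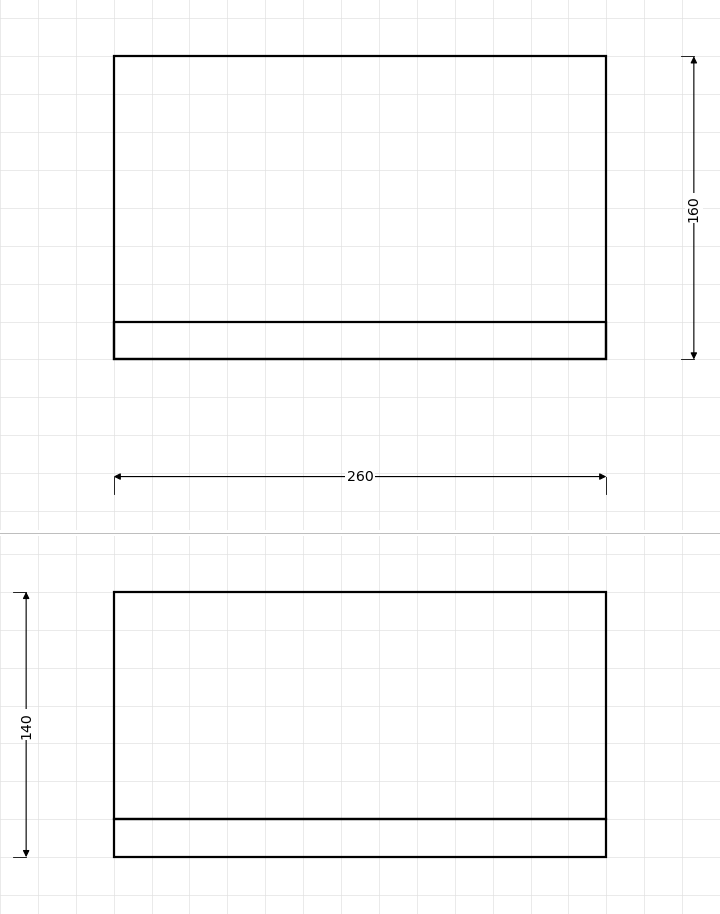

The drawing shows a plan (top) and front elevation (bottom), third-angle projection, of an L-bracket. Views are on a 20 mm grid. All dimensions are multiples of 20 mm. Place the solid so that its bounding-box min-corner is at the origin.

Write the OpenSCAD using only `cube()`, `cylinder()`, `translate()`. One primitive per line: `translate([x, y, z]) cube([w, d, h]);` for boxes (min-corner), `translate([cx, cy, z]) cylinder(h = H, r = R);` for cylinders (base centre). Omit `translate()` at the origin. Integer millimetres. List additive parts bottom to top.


cube([260, 160, 20]);
translate([0, 0, 20]) cube([260, 20, 120]);


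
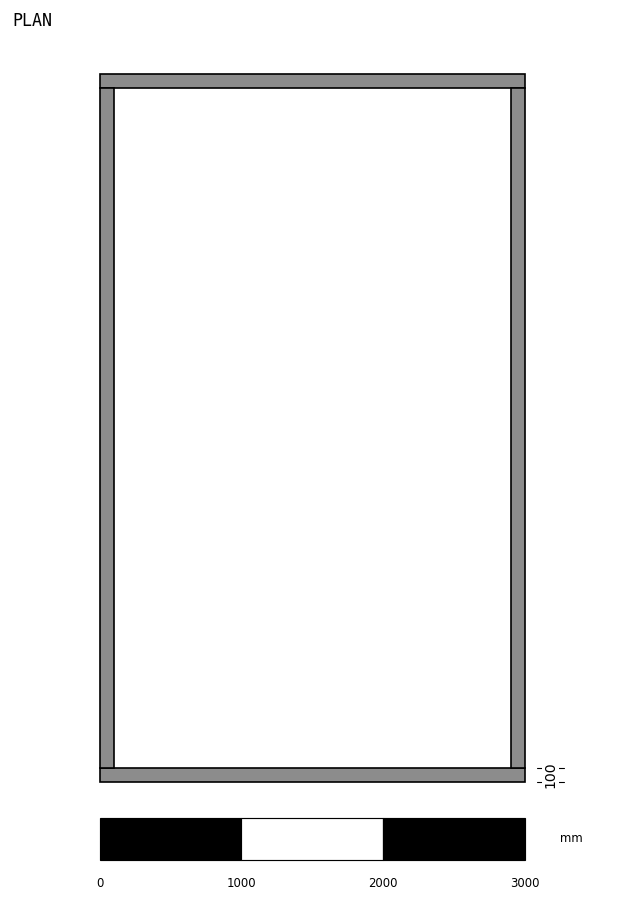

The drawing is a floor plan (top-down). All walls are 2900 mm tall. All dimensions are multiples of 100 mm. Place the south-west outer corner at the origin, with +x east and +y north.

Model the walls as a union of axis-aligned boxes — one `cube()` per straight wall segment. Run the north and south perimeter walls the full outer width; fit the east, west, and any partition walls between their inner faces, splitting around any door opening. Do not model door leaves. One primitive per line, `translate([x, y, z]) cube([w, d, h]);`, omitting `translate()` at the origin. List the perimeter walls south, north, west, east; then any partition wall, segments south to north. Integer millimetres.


cube([3000, 100, 2900]);
translate([0, 4900, 0]) cube([3000, 100, 2900]);
translate([0, 100, 0]) cube([100, 4800, 2900]);
translate([2900, 100, 0]) cube([100, 4800, 2900]);


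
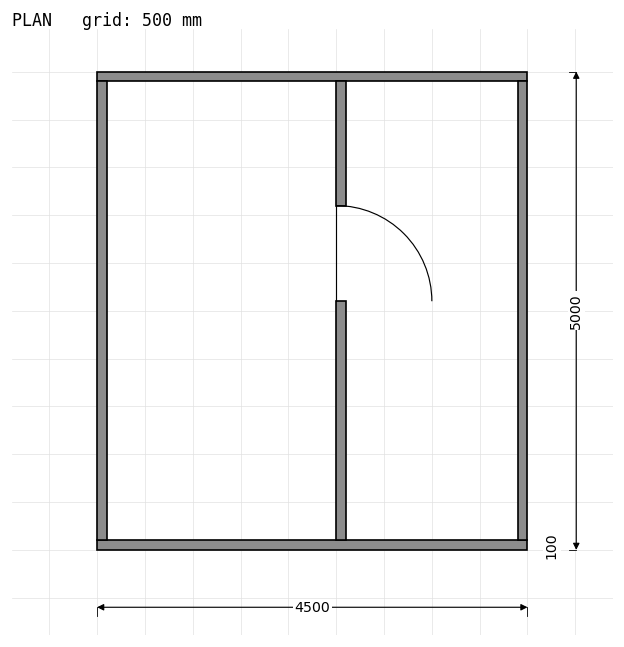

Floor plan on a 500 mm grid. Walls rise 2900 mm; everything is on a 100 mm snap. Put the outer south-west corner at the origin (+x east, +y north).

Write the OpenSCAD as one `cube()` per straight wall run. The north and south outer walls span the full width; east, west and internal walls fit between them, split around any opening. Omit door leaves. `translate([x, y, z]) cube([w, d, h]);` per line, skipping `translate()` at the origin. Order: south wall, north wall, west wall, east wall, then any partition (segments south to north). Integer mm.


cube([4500, 100, 2900]);
translate([0, 4900, 0]) cube([4500, 100, 2900]);
translate([0, 100, 0]) cube([100, 4800, 2900]);
translate([4400, 100, 0]) cube([100, 4800, 2900]);
translate([2500, 100, 0]) cube([100, 2500, 2900]);
translate([2500, 3600, 0]) cube([100, 1300, 2900]);


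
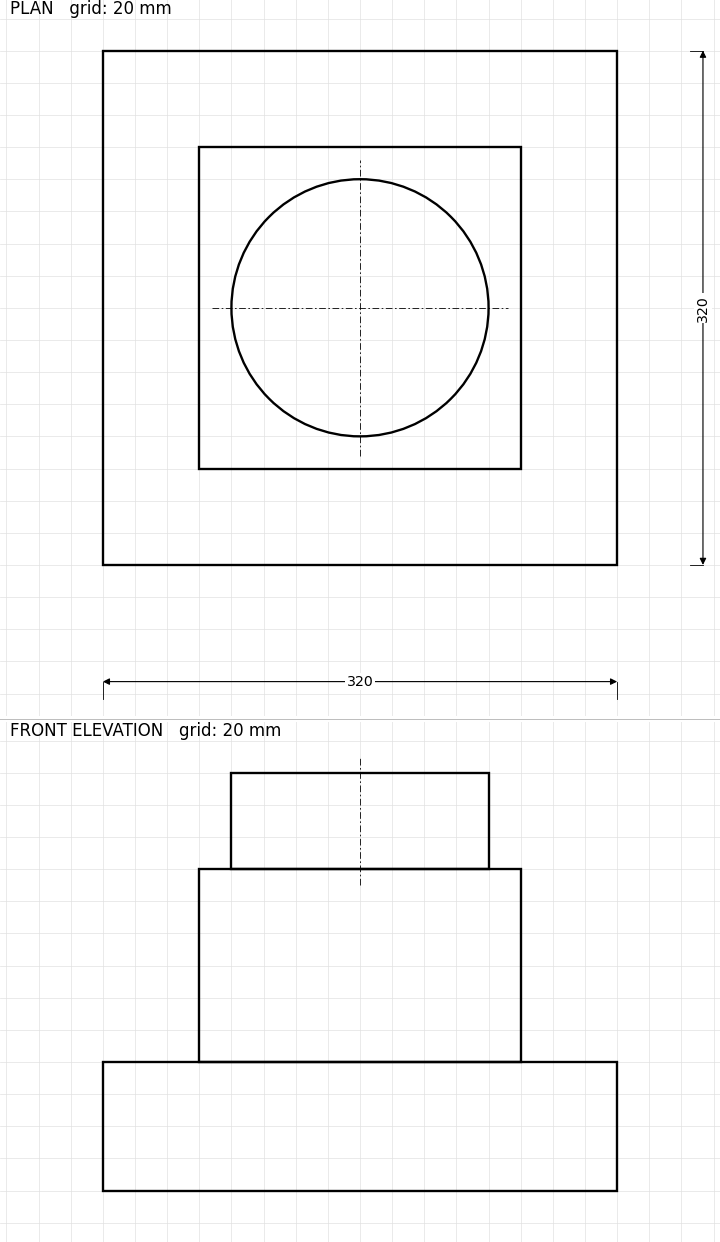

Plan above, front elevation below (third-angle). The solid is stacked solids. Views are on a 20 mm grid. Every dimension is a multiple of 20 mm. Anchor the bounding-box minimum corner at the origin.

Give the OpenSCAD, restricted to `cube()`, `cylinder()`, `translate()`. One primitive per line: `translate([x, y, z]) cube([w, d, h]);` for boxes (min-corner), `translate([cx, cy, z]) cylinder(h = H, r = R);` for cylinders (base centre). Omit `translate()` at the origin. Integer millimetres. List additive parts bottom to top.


cube([320, 320, 80]);
translate([60, 60, 80]) cube([200, 200, 120]);
translate([160, 160, 200]) cylinder(h = 60, r = 80);
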